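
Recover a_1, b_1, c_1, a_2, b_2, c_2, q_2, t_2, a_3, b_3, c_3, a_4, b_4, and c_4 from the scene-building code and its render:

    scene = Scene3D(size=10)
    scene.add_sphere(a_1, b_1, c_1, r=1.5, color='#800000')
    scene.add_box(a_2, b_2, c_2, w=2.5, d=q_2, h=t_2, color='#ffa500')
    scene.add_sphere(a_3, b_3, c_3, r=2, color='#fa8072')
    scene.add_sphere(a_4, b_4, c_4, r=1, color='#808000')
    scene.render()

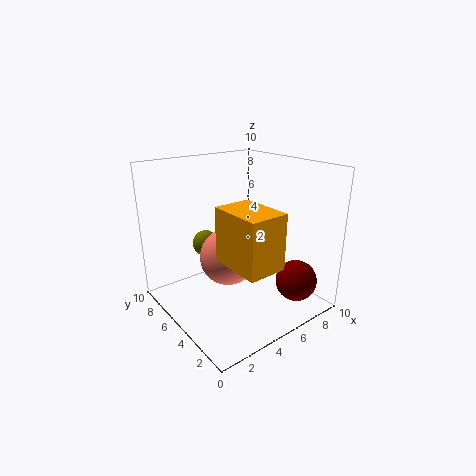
a_1 = 8.5; b_1 = 2.5; c_1 = 1.5; a_2 = 2.5; b_2 = 0.5; c_2 = 4.5; q_2 = 3.5; t_2 = 3.5; a_3 = 4.5; b_3 = 5.5; c_3 = 3.5; a_4 = 4.5; b_4 = 8.5; c_4 = 3.5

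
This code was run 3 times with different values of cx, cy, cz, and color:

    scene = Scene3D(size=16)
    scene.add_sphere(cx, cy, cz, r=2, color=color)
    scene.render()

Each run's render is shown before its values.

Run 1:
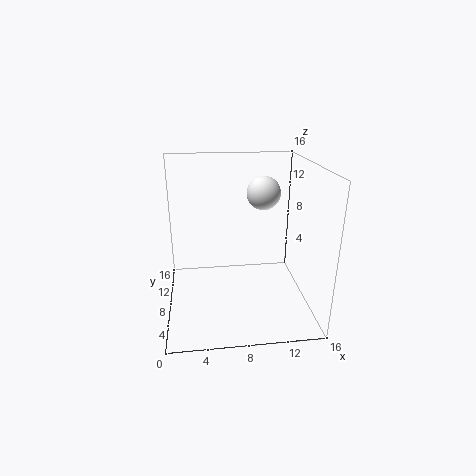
cx = 11.5, cy = 11.5, cz = 12, color = 'white'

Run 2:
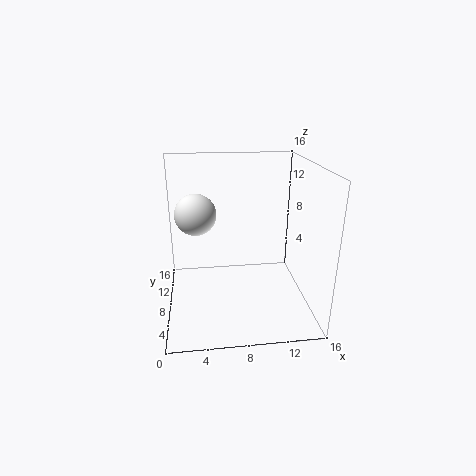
cx = 3.5, cy = 5, cz = 12, color = 'white'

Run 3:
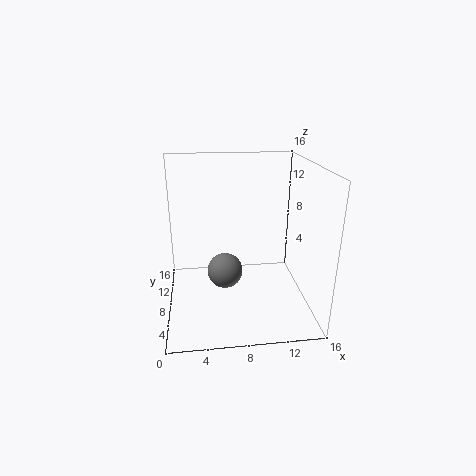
cx = 6.5, cy = 8, cz = 4, color = 'gray'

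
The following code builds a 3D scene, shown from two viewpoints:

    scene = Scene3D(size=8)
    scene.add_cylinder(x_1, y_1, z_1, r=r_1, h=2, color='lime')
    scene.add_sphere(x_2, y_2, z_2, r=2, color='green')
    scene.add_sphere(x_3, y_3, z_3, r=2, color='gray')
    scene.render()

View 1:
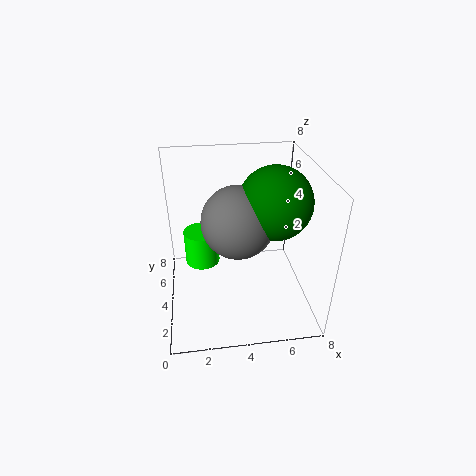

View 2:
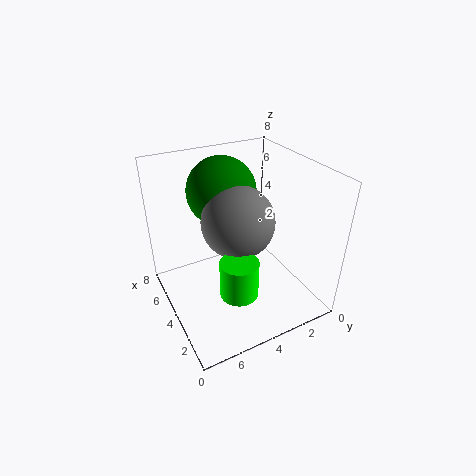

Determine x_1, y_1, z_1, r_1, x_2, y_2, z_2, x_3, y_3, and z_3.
x_1 = 2
y_1 = 5
z_1 = 2
r_1 = 1
x_2 = 6
y_2 = 4
z_2 = 6
x_3 = 4
y_3 = 4
z_3 = 5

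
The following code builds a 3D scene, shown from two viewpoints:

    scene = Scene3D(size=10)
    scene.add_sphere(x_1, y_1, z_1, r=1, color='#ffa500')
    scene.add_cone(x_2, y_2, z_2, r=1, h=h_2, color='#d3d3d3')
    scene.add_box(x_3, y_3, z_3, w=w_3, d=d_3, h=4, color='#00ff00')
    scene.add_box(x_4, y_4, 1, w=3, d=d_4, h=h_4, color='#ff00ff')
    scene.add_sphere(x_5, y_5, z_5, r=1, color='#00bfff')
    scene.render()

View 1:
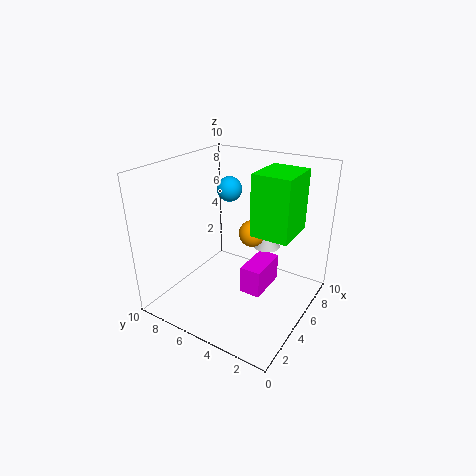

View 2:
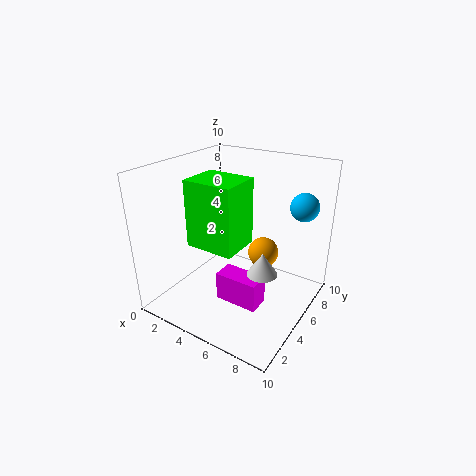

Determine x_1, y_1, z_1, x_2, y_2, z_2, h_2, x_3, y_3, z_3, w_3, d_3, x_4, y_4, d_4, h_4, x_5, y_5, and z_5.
x_1 = 7
y_1 = 5
z_1 = 4.5
x_2 = 7.5
y_2 = 4
z_2 = 3.5
h_2 = 1.5
x_3 = 4
y_3 = 1
z_3 = 6
w_3 = 3
d_3 = 2.5
x_4 = 4.5
y_4 = 3
d_4 = 1.5
h_4 = 2
x_5 = 8.5
y_5 = 8
z_5 = 7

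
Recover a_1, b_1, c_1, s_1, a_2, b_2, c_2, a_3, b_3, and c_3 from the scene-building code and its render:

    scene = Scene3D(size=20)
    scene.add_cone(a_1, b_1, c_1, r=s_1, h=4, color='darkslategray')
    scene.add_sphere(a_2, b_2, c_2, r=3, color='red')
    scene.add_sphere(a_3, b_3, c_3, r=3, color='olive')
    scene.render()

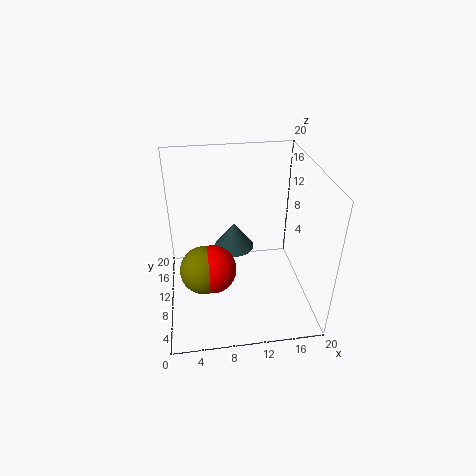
a_1 = 10; b_1 = 14; c_1 = 6; s_1 = 3; a_2 = 6; b_2 = 5; c_2 = 9; a_3 = 5; b_3 = 5; c_3 = 9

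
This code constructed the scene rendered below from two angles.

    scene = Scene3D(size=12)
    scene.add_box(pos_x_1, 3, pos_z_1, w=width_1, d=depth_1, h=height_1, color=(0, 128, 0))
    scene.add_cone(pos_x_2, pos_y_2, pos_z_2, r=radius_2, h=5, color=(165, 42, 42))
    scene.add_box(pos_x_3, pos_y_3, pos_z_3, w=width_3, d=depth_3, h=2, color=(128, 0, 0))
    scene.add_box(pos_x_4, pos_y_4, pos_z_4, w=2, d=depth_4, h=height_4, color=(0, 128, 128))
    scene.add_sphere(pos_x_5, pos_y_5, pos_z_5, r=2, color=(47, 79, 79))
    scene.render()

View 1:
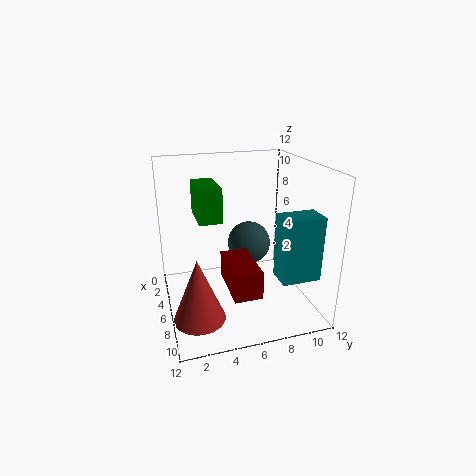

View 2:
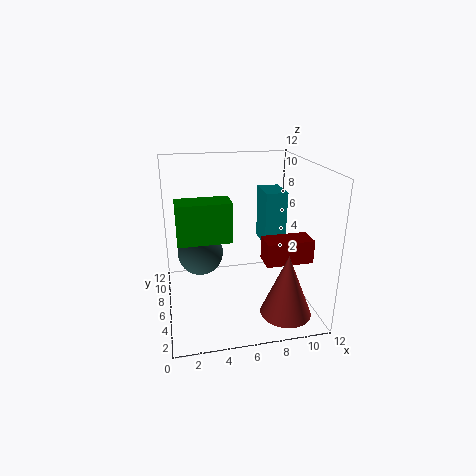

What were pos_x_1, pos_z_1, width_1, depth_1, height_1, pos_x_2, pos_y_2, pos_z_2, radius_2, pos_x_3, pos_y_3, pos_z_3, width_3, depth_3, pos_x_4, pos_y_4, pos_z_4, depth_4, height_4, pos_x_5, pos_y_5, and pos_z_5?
pos_x_1 = 1; pos_z_1 = 7; width_1 = 4; depth_1 = 2; height_1 = 3; pos_x_2 = 9; pos_y_2 = 2; pos_z_2 = 1; radius_2 = 2; pos_x_3 = 8; pos_y_3 = 4; pos_z_3 = 4; width_3 = 4; depth_3 = 2; pos_x_4 = 9; pos_y_4 = 8; pos_z_4 = 4; depth_4 = 3; height_4 = 5; pos_x_5 = 3; pos_y_5 = 8; pos_z_5 = 4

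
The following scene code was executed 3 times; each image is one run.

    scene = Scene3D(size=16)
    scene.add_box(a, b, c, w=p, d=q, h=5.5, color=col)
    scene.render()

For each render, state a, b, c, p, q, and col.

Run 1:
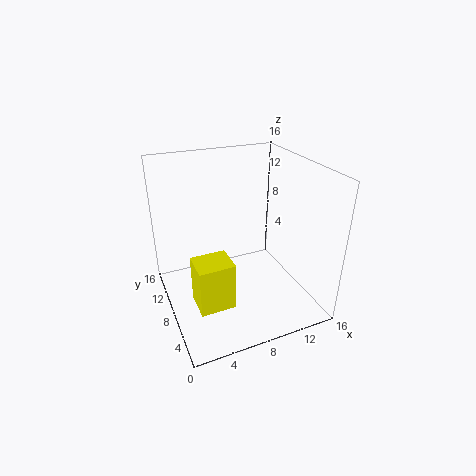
a = 2.5; b = 5; c = 1; p = 4; q = 3.5; col = 'yellow'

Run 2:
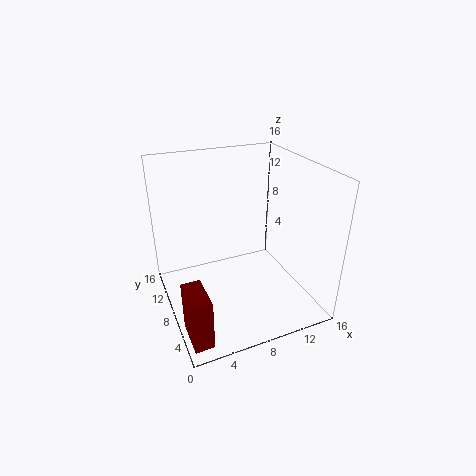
a = 0.5; b = 1; c = 0.5; p = 2; q = 4; col = 'maroon'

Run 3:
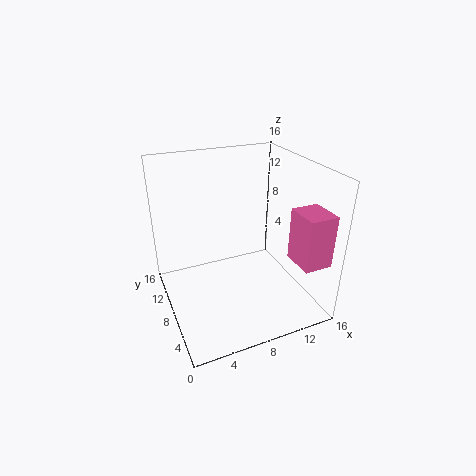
a = 12; b = 0.5; c = 7; p = 3; q = 3.5; col = 'hotpink'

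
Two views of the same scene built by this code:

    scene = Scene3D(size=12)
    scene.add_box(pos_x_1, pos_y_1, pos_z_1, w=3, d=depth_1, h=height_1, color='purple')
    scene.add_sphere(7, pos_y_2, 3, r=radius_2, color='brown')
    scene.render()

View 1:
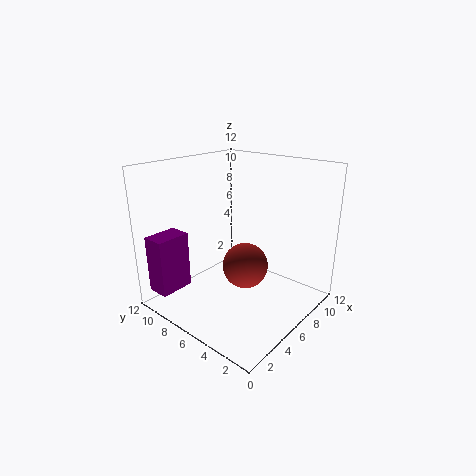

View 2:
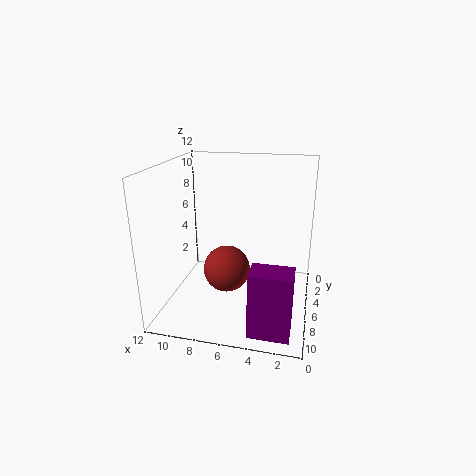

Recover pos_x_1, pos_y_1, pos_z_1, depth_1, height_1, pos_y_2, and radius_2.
pos_x_1 = 1
pos_y_1 = 10
pos_z_1 = 1
depth_1 = 2
height_1 = 5
pos_y_2 = 6
radius_2 = 2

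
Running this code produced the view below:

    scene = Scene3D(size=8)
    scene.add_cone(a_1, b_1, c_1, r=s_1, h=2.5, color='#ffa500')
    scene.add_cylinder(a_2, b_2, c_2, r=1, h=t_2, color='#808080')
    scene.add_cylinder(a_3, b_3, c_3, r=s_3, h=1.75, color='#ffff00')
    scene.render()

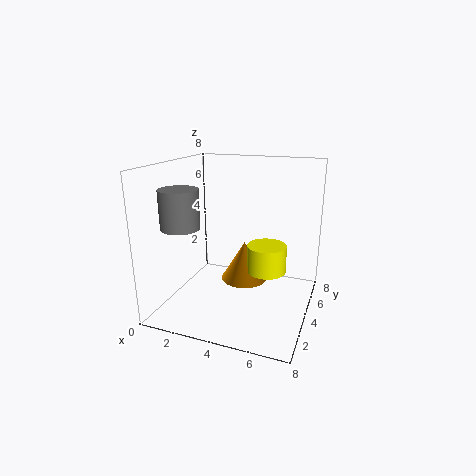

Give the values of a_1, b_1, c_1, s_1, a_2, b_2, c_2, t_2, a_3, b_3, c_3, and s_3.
a_1 = 3.5; b_1 = 6.5; c_1 = 0.25; s_1 = 1.5; a_2 = 1.75; b_2 = 1.75; c_2 = 5; t_2 = 2; a_3 = 5; b_3 = 6.5; c_3 = 1; s_3 = 1.25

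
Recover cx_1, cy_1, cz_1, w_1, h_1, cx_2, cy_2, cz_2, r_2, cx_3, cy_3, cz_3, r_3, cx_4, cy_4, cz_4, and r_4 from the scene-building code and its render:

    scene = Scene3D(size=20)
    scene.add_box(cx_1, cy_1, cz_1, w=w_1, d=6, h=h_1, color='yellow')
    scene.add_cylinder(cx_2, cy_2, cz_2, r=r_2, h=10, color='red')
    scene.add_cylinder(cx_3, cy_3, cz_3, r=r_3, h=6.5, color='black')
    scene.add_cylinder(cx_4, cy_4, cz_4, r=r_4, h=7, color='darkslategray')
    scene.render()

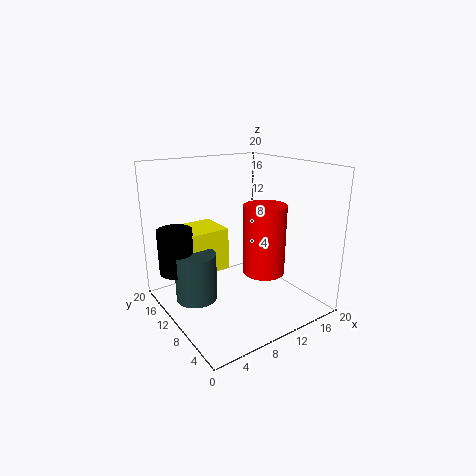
cx_1 = 4.5; cy_1 = 14; cz_1 = 3.5; w_1 = 6.5; h_1 = 6.5; cx_2 = 13.5; cy_2 = 8.5; cz_2 = 4.5; r_2 = 3; cx_3 = 3; cy_3 = 15.5; cz_3 = 4.5; r_3 = 2.5; cx_4 = 5; cy_4 = 13.5; cz_4 = 0.5; r_4 = 3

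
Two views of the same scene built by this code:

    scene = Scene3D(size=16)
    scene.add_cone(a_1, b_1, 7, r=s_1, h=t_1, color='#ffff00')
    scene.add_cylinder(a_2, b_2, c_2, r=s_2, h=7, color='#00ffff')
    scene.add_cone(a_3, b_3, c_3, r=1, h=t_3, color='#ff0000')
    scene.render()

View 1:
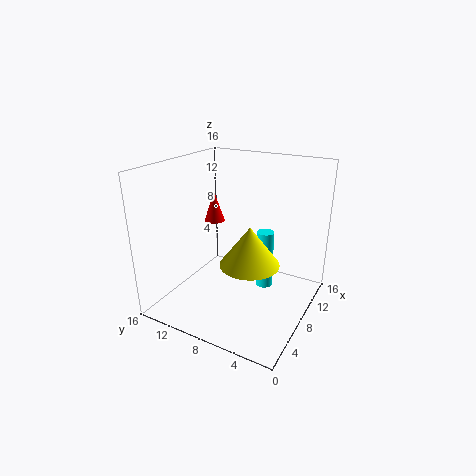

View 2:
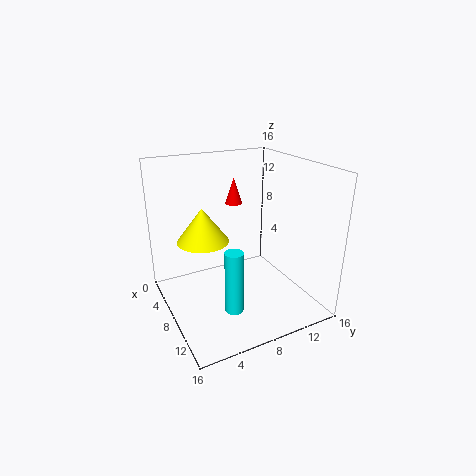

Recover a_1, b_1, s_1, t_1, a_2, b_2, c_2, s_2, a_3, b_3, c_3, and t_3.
a_1 = 5
b_1 = 5
s_1 = 3
t_1 = 4
a_2 = 11
b_2 = 6
c_2 = 1
s_2 = 1
a_3 = 5
b_3 = 9
c_3 = 11
t_3 = 3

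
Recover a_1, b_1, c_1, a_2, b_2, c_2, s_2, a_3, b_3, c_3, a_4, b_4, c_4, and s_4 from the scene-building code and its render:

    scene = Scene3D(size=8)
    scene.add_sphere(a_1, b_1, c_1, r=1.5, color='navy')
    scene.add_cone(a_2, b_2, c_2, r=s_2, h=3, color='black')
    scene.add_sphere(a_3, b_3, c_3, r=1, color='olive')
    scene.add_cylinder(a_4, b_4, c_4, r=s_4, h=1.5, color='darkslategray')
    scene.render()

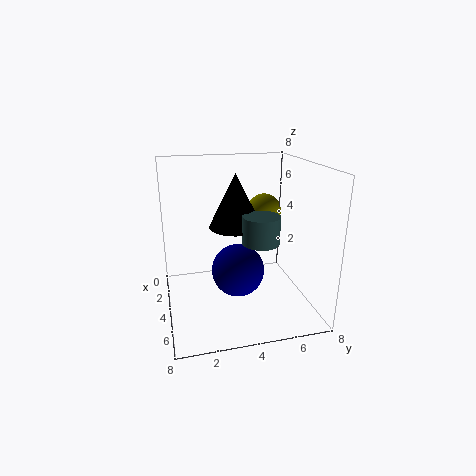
a_1 = 4, b_1 = 4, c_1 = 2, a_2 = 3.5, b_2 = 4, c_2 = 4.5, s_2 = 1.5, a_3 = 2.5, b_3 = 6, c_3 = 5, a_4 = 5, b_4 = 5, c_4 = 4, s_4 = 1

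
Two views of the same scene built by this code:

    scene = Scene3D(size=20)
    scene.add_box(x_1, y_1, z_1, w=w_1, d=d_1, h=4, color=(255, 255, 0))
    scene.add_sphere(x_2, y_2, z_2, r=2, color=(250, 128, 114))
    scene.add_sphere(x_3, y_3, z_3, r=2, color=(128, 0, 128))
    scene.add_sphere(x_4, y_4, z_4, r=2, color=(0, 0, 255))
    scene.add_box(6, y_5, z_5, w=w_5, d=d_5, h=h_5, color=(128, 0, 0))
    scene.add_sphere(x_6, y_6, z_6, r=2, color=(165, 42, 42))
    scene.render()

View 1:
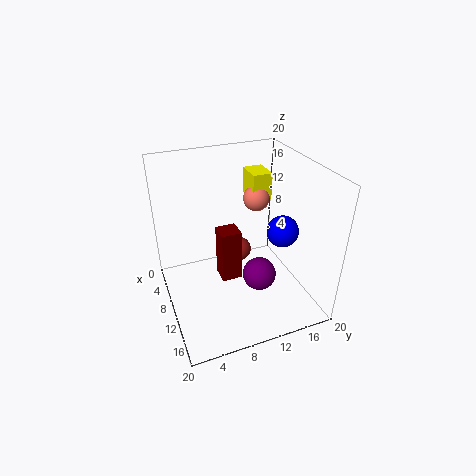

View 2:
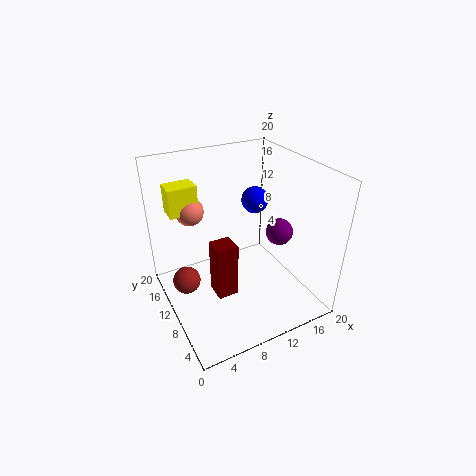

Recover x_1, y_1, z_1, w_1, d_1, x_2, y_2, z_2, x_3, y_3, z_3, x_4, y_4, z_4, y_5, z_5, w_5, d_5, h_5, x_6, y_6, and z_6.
x_1 = 2; y_1 = 14; z_1 = 13; w_1 = 4; d_1 = 3; x_2 = 5; y_2 = 15; z_2 = 13; x_3 = 17; y_3 = 10; z_3 = 9; x_4 = 15; y_4 = 14; z_4 = 13; y_5 = 8; z_5 = 2; w_5 = 3; d_5 = 3; h_5 = 8; x_6 = 3; y_6 = 13; z_6 = 3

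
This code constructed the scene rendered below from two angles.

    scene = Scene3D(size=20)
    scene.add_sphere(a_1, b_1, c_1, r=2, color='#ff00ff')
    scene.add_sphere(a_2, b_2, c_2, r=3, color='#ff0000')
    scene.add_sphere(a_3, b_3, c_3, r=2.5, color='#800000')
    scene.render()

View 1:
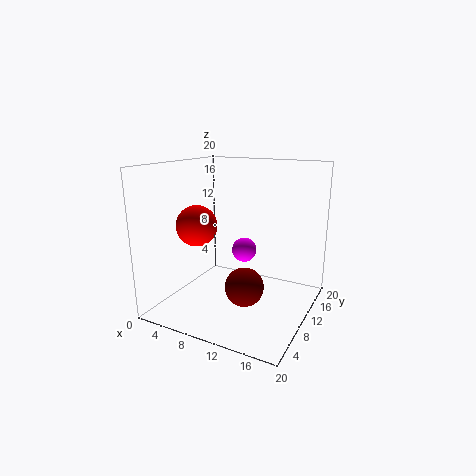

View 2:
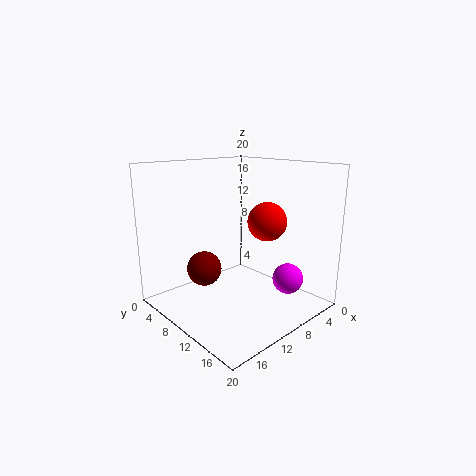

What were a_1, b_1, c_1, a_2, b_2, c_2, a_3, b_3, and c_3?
a_1 = 7.5, b_1 = 17, c_1 = 5.5, a_2 = 3.5, b_2 = 9.5, c_2 = 11, a_3 = 13, b_3 = 6, c_3 = 5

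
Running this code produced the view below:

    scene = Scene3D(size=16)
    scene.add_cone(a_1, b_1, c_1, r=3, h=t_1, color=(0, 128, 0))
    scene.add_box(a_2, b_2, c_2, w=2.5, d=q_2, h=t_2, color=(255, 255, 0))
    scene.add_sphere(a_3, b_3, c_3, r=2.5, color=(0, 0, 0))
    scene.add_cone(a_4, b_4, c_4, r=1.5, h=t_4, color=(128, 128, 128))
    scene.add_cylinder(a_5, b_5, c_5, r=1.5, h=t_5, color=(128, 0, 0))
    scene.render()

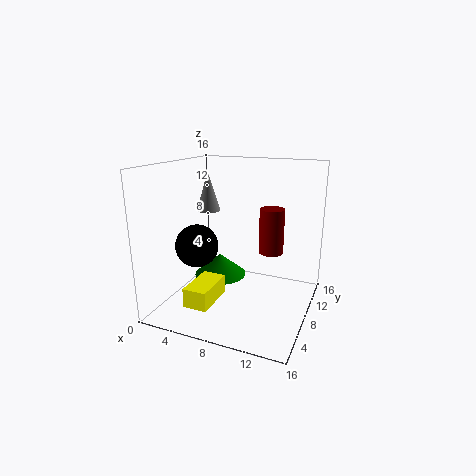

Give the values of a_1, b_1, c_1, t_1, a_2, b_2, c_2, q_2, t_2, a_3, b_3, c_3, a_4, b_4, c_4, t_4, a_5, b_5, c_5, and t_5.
a_1 = 5.5
b_1 = 8.5
c_1 = 3
t_1 = 2.5
a_2 = 5
b_2 = 1
c_2 = 2.5
q_2 = 4.5
t_2 = 2
a_3 = 3
b_3 = 7.5
c_3 = 6.5
a_4 = 2
b_4 = 12.5
c_4 = 9.5
t_4 = 5
a_5 = 10.5
b_5 = 12.5
c_5 = 5
t_5 = 5.5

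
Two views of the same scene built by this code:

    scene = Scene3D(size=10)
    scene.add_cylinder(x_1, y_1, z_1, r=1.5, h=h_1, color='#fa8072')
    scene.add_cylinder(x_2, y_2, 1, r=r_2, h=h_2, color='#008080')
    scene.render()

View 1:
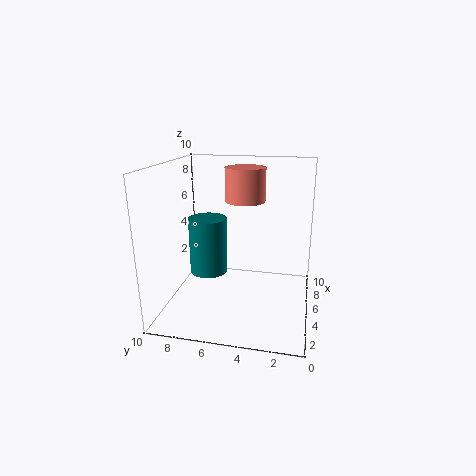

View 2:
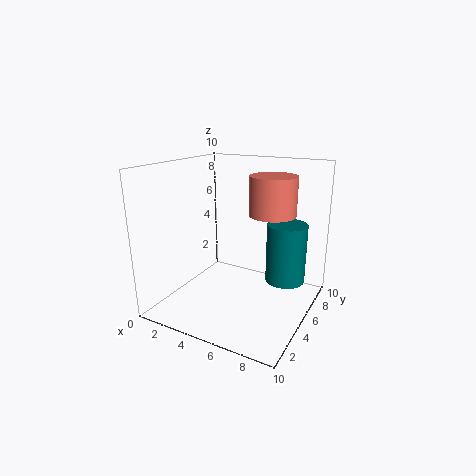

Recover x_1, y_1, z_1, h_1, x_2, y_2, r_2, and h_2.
x_1 = 7.5; y_1 = 5; z_1 = 7; h_1 = 2.5; x_2 = 7.5; y_2 = 8; r_2 = 1.5; h_2 = 4.5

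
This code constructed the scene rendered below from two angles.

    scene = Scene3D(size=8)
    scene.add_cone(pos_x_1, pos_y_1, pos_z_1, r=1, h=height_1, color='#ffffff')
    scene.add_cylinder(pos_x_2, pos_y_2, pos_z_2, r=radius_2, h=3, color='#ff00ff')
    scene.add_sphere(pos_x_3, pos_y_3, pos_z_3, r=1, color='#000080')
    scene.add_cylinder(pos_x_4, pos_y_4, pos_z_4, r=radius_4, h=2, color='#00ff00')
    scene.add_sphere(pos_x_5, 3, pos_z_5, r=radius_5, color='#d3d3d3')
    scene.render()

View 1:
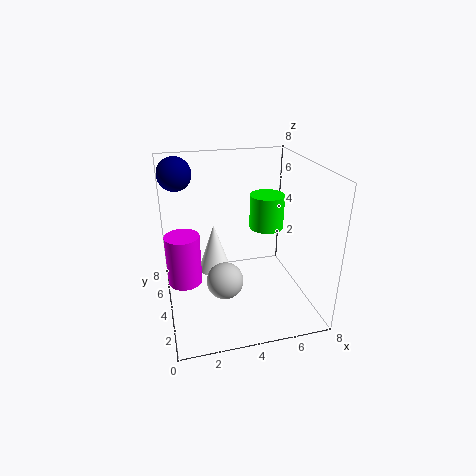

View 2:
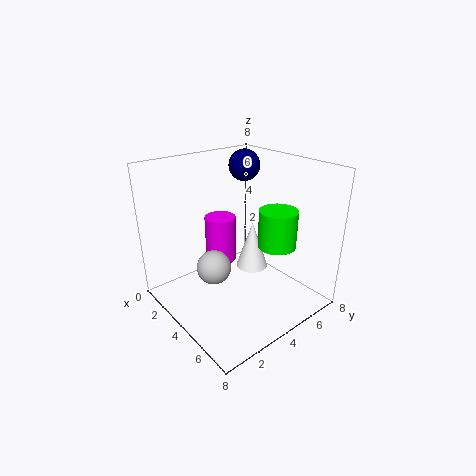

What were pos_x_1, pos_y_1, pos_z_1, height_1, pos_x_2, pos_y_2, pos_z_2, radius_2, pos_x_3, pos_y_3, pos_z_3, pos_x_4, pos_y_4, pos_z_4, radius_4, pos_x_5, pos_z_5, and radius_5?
pos_x_1 = 3, pos_y_1 = 6, pos_z_1 = 1, height_1 = 3, pos_x_2 = 1, pos_y_2 = 5, pos_z_2 = 1, radius_2 = 1, pos_x_3 = 1, pos_y_3 = 7, pos_z_3 = 7, pos_x_4 = 6, pos_y_4 = 5, pos_z_4 = 4, radius_4 = 1, pos_x_5 = 3, pos_z_5 = 2, radius_5 = 1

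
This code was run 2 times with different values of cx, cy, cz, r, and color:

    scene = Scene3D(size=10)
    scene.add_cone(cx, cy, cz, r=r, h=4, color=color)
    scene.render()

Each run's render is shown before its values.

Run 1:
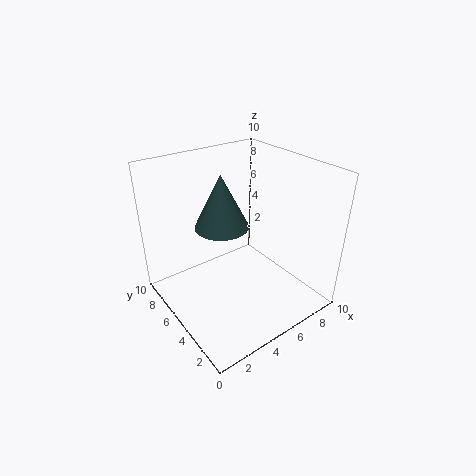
cx = 5; cy = 7; cz = 5; r = 2; color = 'darkslategray'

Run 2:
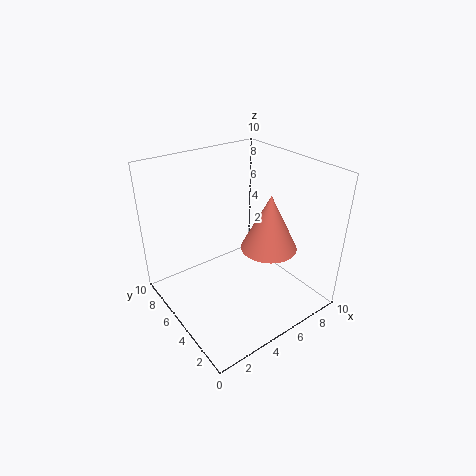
cx = 7; cy = 4; cz = 4; r = 2; color = 'salmon'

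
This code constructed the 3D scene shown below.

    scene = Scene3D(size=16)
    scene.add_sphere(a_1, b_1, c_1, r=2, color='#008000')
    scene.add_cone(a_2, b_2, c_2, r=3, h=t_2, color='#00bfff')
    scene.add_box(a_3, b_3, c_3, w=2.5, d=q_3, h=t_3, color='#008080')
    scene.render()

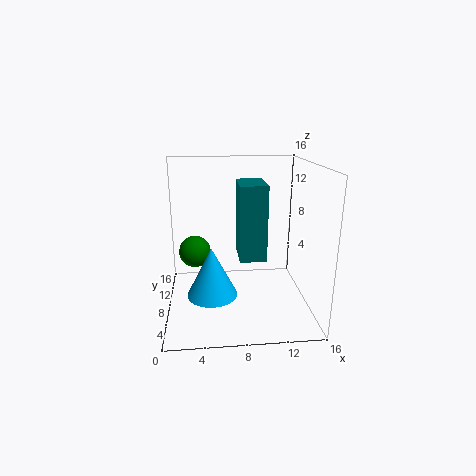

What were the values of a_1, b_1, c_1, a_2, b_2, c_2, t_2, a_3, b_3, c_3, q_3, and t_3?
a_1 = 3, b_1 = 13, c_1 = 4.5, a_2 = 5, b_2 = 9, c_2 = 0.5, t_2 = 6, a_3 = 7.5, b_3 = 1.5, c_3 = 8, q_3 = 4, t_3 = 7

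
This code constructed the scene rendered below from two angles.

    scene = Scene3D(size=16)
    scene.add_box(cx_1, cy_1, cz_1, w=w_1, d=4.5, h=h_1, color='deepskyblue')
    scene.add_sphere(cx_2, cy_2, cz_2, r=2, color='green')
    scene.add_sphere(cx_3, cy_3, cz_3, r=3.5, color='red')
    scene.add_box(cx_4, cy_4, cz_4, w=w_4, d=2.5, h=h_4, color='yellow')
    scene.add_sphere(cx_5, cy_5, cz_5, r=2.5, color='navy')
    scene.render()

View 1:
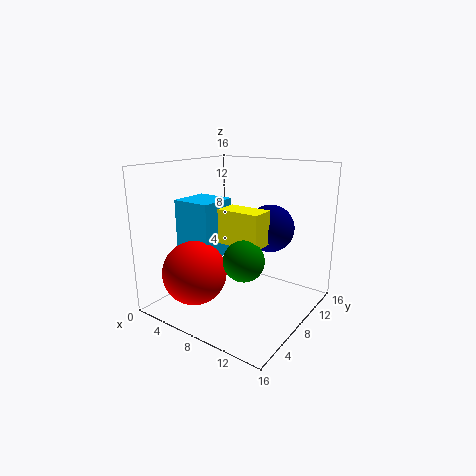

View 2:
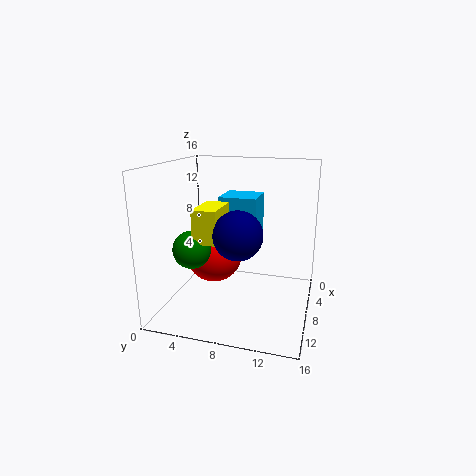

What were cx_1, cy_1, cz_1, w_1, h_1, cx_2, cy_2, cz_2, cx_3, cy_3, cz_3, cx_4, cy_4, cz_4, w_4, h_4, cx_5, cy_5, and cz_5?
cx_1 = 1.5, cy_1 = 5, cz_1 = 5.5, w_1 = 4.5, h_1 = 6.5, cx_2 = 11.5, cy_2 = 4, cz_2 = 7.5, cx_3 = 5, cy_3 = 4, cz_3 = 4.5, cx_4 = 8, cy_4 = 4.5, cz_4 = 8.5, w_4 = 4.5, h_4 = 3.5, cx_5 = 11.5, cy_5 = 9, cz_5 = 9.5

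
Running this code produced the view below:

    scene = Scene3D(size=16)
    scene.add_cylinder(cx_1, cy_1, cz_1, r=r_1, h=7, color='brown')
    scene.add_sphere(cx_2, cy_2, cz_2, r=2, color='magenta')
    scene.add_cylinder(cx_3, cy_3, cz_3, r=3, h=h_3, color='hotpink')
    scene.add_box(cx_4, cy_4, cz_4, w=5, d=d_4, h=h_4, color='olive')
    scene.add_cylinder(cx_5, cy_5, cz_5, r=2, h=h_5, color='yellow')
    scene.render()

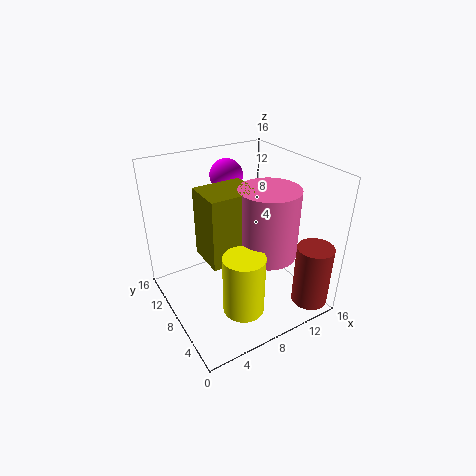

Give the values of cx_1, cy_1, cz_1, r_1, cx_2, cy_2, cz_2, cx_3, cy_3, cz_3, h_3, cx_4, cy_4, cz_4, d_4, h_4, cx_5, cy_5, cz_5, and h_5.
cx_1 = 14, cy_1 = 2, cz_1 = 1, r_1 = 2, cx_2 = 10, cy_2 = 14, cz_2 = 13, cx_3 = 9, cy_3 = 4, cz_3 = 8, h_3 = 7, cx_4 = 3, cy_4 = 4, cz_4 = 8, d_4 = 4, h_4 = 7, cx_5 = 5, cy_5 = 2, cz_5 = 4, h_5 = 6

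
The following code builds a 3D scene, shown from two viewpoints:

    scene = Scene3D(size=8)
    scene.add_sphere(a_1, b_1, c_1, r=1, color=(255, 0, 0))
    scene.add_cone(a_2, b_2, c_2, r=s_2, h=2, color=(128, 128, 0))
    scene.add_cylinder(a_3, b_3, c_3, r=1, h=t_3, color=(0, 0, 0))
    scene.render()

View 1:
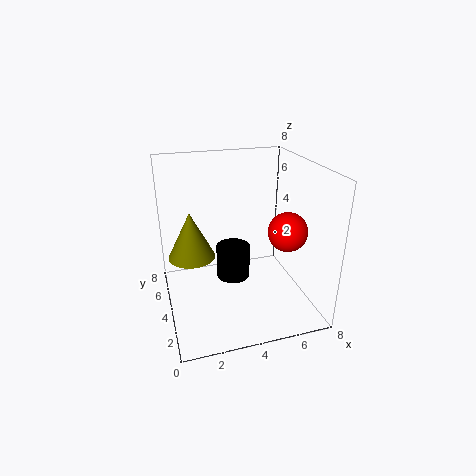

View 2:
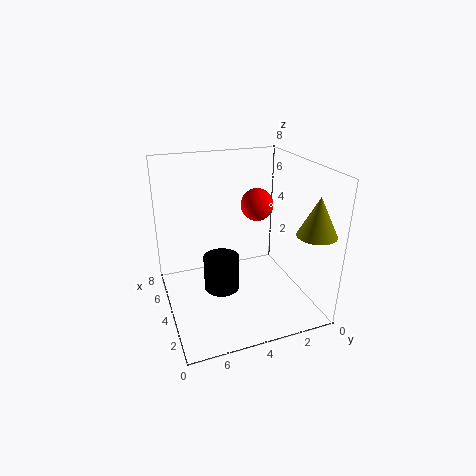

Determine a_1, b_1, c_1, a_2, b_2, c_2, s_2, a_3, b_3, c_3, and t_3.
a_1 = 6; b_1 = 2; c_1 = 5; a_2 = 1; b_2 = 1; c_2 = 5; s_2 = 1; a_3 = 4; b_3 = 5; c_3 = 1; t_3 = 2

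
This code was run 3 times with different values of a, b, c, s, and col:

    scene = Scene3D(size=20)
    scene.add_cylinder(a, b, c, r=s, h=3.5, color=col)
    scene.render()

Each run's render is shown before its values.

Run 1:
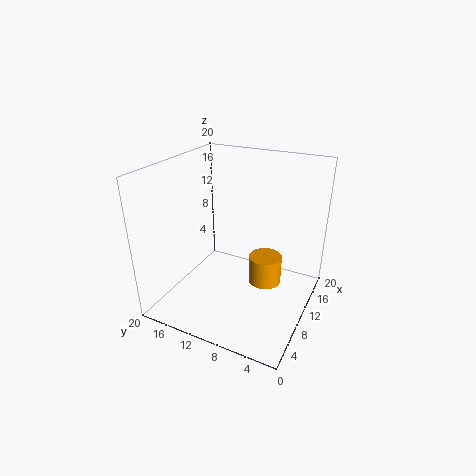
a = 6.5, b = 4.5, c = 7, s = 2, col = 'orange'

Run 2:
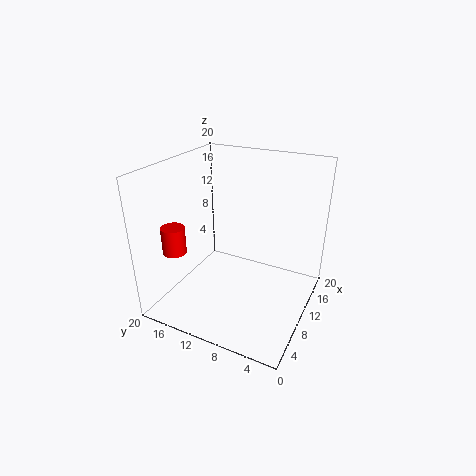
a = 3, b = 15.5, c = 10, s = 1.5, col = 'red'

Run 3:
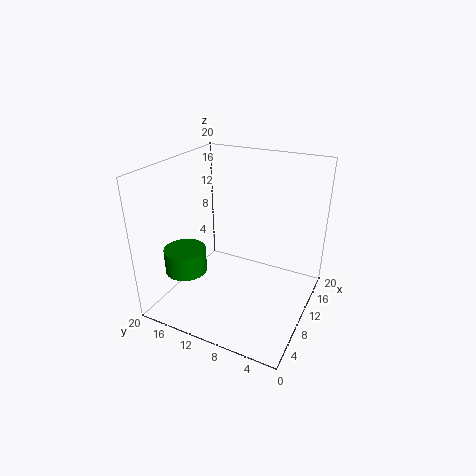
a = 7, b = 17, c = 4.5, s = 3, col = 'green'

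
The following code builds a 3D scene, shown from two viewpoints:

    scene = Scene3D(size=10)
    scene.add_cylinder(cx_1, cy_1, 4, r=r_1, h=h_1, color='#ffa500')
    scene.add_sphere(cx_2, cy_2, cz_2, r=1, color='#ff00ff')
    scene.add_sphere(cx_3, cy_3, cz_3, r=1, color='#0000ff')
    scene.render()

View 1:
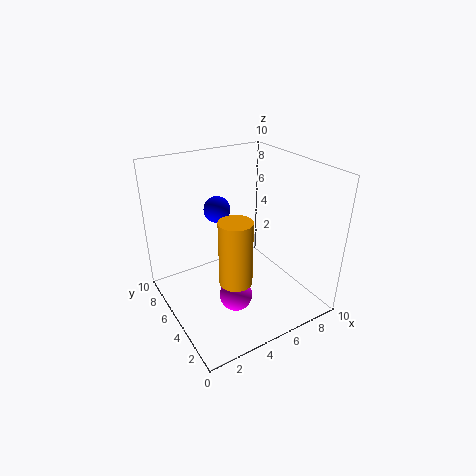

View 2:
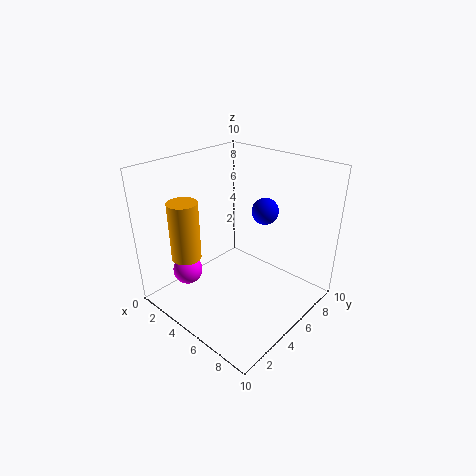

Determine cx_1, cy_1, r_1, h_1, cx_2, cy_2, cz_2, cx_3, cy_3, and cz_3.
cx_1 = 3; cy_1 = 2; r_1 = 1; h_1 = 4; cx_2 = 3; cy_2 = 2; cz_2 = 3; cx_3 = 5; cy_3 = 8; cz_3 = 6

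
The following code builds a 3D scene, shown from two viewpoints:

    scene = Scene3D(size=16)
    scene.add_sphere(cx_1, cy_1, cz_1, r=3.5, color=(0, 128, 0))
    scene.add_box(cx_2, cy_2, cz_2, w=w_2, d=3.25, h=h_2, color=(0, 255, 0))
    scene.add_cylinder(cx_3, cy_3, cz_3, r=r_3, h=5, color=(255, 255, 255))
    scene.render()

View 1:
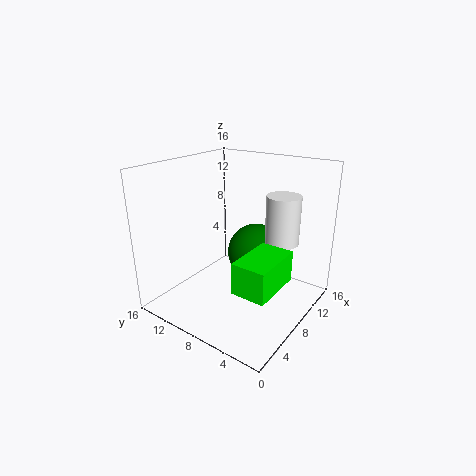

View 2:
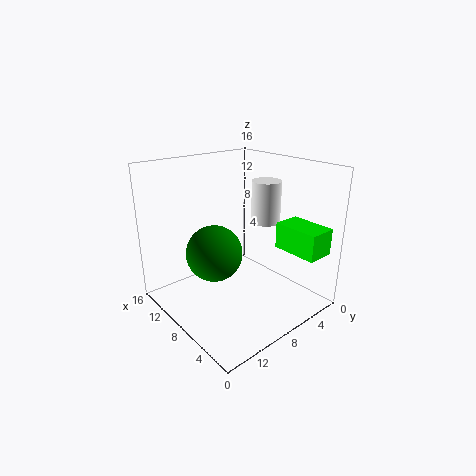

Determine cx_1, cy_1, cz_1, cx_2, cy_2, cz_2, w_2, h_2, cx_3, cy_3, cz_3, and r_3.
cx_1 = 12.25
cy_1 = 8.25
cz_1 = 4.5
cx_2 = 1
cy_2 = 0.5
cz_2 = 6.25
w_2 = 5.25
h_2 = 3
cx_3 = 8.75
cy_3 = 3
cz_3 = 8.5
r_3 = 1.75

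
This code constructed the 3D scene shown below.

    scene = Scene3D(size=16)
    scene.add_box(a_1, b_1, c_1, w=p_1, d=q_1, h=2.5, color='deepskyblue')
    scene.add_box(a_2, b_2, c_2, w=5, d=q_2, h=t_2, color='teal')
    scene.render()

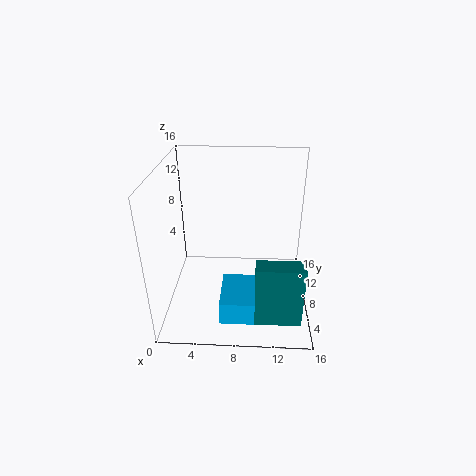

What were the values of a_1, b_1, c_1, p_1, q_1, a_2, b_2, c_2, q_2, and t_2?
a_1 = 6.5
b_1 = 1
c_1 = 2
p_1 = 3.5
q_1 = 5
a_2 = 10
b_2 = 2.5
c_2 = 0.5
q_2 = 2
t_2 = 7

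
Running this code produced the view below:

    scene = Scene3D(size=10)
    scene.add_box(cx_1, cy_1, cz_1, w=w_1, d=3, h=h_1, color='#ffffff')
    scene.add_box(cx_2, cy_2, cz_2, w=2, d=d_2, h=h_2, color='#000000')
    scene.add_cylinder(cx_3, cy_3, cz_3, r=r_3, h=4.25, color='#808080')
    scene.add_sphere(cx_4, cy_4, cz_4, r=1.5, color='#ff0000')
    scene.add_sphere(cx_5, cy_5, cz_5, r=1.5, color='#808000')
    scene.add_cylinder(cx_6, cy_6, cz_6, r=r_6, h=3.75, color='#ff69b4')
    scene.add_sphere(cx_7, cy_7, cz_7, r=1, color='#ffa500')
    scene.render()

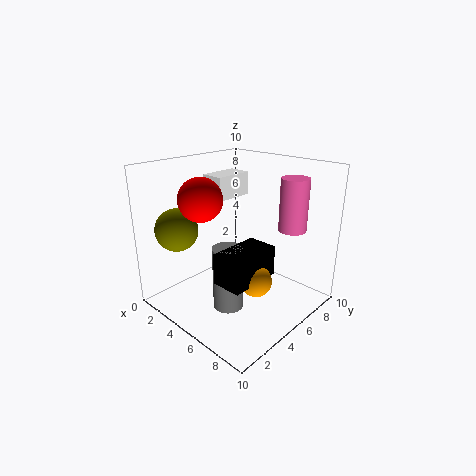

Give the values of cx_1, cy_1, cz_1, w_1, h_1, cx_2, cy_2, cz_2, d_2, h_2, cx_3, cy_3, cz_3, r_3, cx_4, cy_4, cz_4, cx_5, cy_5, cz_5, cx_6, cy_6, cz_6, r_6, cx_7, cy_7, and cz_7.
cx_1 = 1, cy_1 = 5.5, cz_1 = 7, w_1 = 1.75, h_1 = 1.75, cx_2 = 6, cy_2 = 1.75, cz_2 = 3.25, d_2 = 3.5, h_2 = 2, cx_3 = 6, cy_3 = 3, cz_3 = 1, r_3 = 1, cx_4 = 3.25, cy_4 = 3.25, cz_4 = 7.75, cx_5 = 1.75, cy_5 = 2.25, cz_5 = 5.5, cx_6 = 7.25, cy_6 = 8.25, cz_6 = 5.25, r_6 = 1, cx_7 = 7.75, cy_7 = 3.75, cz_7 = 3.25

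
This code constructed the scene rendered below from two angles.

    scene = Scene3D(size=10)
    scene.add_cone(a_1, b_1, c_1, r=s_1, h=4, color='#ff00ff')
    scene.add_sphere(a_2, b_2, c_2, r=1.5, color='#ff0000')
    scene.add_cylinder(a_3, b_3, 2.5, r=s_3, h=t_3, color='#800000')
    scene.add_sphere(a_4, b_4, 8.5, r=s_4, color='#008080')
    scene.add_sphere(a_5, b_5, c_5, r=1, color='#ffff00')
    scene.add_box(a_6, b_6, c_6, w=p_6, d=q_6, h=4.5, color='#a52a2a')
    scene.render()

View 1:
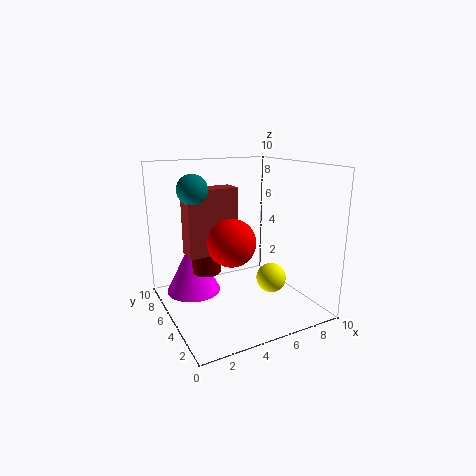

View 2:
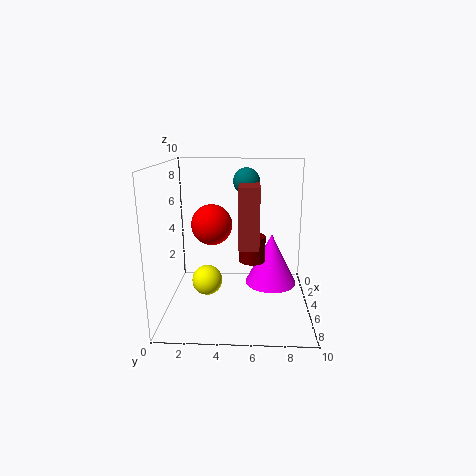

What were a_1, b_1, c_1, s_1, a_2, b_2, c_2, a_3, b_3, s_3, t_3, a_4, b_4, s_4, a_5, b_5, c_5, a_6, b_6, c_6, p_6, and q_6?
a_1 = 2.5; b_1 = 7.5; c_1 = 0.5; s_1 = 2; a_2 = 3.5; b_2 = 3; c_2 = 5.5; a_3 = 3; b_3 = 6; s_3 = 1; t_3 = 2; a_4 = 2; b_4 = 5.5; s_4 = 1; a_5 = 6.5; b_5 = 3; c_5 = 2.5; a_6 = 1.5; b_6 = 5; c_6 = 4; p_6 = 3.5; q_6 = 1.5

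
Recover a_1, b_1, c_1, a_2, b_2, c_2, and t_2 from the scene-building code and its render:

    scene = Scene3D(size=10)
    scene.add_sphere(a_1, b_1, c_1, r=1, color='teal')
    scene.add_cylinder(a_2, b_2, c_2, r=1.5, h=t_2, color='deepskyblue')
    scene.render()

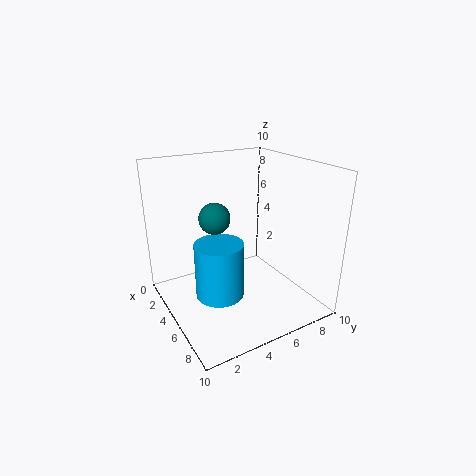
a_1 = 5.5
b_1 = 3
c_1 = 7
a_2 = 7
b_2 = 2.5
c_2 = 2.5
t_2 = 3.5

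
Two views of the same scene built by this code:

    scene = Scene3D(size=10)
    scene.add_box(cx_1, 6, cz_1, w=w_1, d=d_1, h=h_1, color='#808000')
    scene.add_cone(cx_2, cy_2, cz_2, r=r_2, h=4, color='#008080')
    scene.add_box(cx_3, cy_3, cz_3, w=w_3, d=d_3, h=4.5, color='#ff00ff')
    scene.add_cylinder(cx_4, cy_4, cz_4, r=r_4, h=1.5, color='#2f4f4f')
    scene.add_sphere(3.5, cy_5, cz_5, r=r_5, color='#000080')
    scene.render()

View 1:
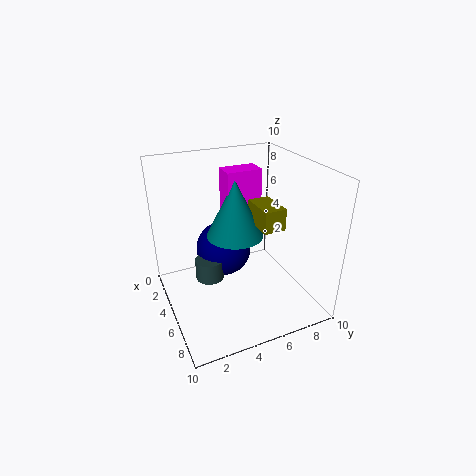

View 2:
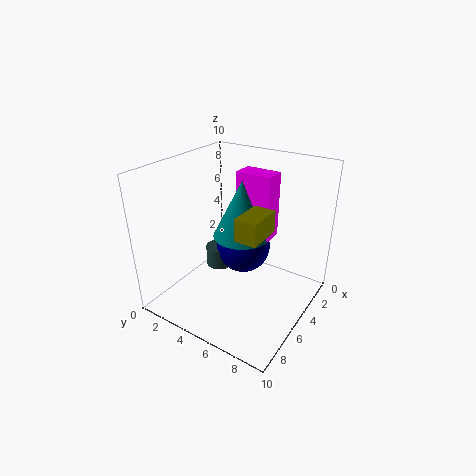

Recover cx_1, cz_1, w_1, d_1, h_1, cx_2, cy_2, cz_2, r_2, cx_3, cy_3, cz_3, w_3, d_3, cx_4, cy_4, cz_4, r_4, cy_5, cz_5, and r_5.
cx_1 = 4.5; cz_1 = 6; w_1 = 2.5; d_1 = 1.5; h_1 = 1.5; cx_2 = 4.5; cy_2 = 5; cz_2 = 5; r_2 = 2; cx_3 = 3; cy_3 = 4.5; cz_3 = 5; w_3 = 1.5; d_3 = 2.5; cx_4 = 4.5; cy_4 = 3; cz_4 = 2; r_4 = 1; cy_5 = 4.5; cz_5 = 3.5; r_5 = 2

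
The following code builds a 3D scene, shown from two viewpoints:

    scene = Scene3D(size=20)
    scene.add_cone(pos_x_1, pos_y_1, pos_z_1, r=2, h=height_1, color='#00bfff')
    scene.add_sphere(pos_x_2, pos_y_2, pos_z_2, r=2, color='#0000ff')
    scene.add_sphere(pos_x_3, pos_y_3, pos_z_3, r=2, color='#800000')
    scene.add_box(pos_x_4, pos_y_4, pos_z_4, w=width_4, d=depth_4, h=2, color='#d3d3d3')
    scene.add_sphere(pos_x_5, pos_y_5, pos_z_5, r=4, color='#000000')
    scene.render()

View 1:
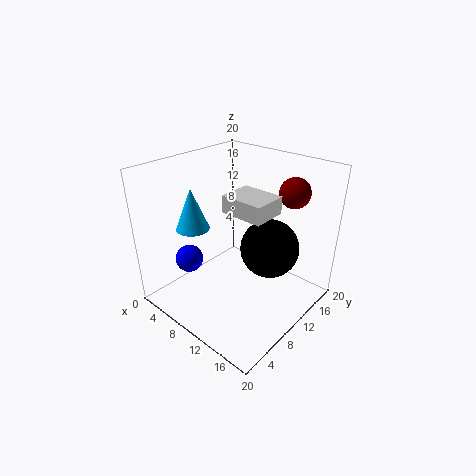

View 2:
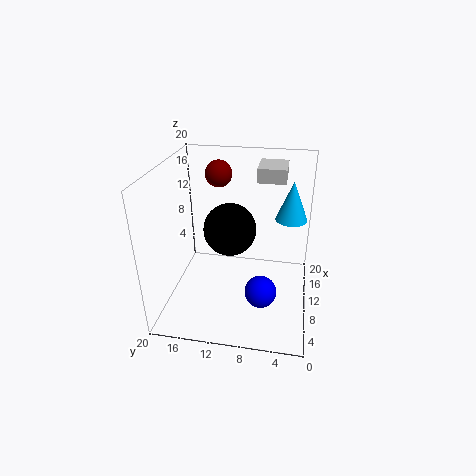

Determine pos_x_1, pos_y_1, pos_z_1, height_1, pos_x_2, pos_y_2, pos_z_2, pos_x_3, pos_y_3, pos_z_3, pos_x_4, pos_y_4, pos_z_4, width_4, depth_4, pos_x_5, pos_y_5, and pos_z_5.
pos_x_1 = 9
pos_y_1 = 3
pos_z_1 = 14
height_1 = 5
pos_x_2 = 4
pos_y_2 = 6
pos_z_2 = 6
pos_x_3 = 16
pos_y_3 = 14
pos_z_3 = 17
pos_x_4 = 13
pos_y_4 = 4
pos_z_4 = 17
width_4 = 5
depth_4 = 4
pos_x_5 = 14
pos_y_5 = 12
pos_z_5 = 9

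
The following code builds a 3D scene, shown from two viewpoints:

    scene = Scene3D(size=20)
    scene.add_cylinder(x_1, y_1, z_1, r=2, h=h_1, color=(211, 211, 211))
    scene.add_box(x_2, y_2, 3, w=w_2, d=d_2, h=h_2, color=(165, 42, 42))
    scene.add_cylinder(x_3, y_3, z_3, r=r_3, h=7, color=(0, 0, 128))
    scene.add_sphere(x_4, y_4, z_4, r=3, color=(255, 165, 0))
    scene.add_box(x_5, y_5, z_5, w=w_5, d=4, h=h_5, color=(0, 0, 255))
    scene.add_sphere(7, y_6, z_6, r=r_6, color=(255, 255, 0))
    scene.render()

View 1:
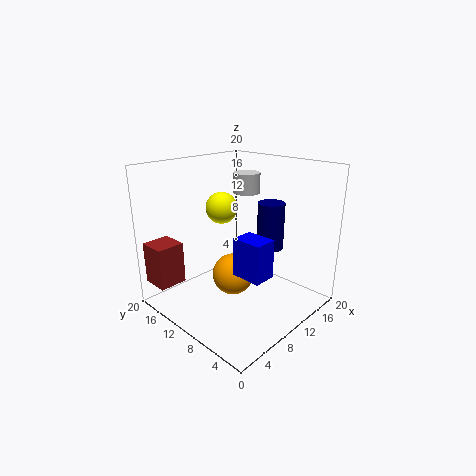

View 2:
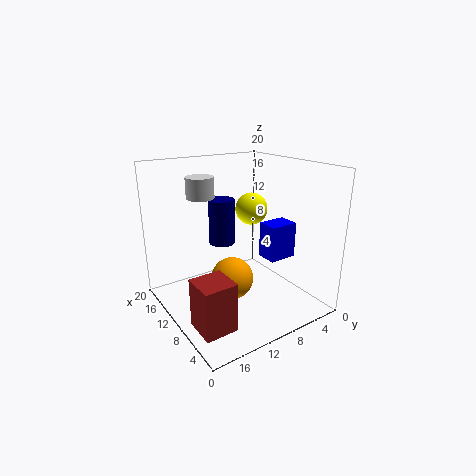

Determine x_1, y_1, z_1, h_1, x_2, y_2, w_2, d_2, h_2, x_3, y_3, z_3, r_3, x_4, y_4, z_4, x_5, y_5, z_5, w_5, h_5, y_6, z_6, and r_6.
x_1 = 15; y_1 = 13; z_1 = 15; h_1 = 3; x_2 = 1; y_2 = 16; w_2 = 4; d_2 = 4; h_2 = 6; x_3 = 16; y_3 = 9; z_3 = 7; r_3 = 2; x_4 = 10; y_4 = 11; z_4 = 4; x_5 = 6; y_5 = 3; z_5 = 7; w_5 = 3; h_5 = 5; y_6 = 10; z_6 = 15; r_6 = 2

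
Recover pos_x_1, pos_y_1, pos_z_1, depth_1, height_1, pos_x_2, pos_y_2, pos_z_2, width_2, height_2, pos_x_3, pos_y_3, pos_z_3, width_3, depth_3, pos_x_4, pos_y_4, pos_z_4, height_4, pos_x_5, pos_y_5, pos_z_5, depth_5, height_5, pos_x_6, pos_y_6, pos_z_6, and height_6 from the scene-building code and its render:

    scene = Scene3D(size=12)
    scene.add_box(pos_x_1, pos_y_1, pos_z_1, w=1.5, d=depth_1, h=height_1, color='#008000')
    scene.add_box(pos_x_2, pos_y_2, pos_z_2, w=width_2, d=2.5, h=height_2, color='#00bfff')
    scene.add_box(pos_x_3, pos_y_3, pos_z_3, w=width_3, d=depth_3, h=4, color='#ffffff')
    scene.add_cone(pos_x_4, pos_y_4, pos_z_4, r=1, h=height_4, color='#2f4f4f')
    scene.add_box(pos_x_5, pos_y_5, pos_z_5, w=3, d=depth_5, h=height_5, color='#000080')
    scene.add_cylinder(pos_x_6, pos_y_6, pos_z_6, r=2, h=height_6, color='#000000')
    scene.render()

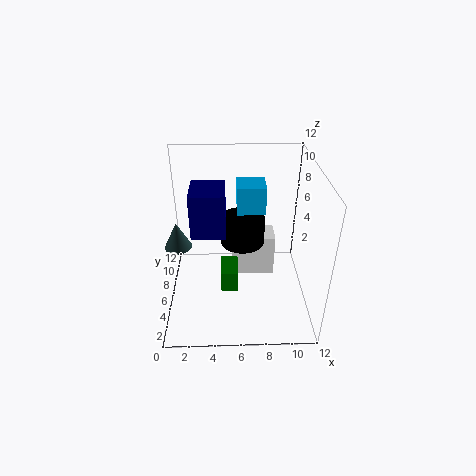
pos_x_1 = 4.5
pos_y_1 = 5
pos_z_1 = 1
depth_1 = 2.5
height_1 = 2
pos_x_2 = 6
pos_y_2 = 8
pos_z_2 = 7
width_2 = 2.5
height_2 = 2.5
pos_x_3 = 5.5
pos_y_3 = 8
pos_z_3 = 0.5
width_3 = 4
depth_3 = 2.5
pos_x_4 = 1.5
pos_y_4 = 3.5
pos_z_4 = 7
height_4 = 2
pos_x_5 = 2
pos_y_5 = 6.5
pos_z_5 = 5.5
depth_5 = 3.5
height_5 = 4
pos_x_6 = 6.5
pos_y_6 = 8.5
pos_z_6 = 4
height_6 = 2.5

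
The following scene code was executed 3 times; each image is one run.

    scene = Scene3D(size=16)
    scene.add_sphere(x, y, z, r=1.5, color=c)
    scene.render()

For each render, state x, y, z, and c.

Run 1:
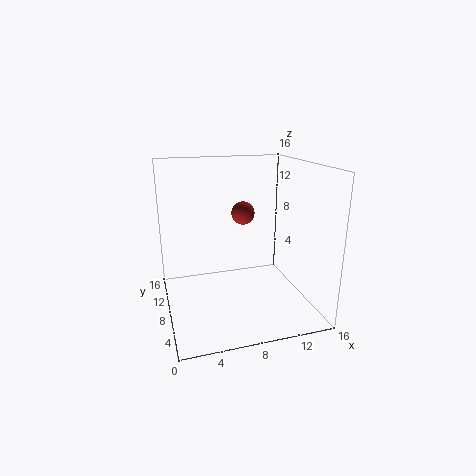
x = 10.5
y = 14
z = 9
c = 'brown'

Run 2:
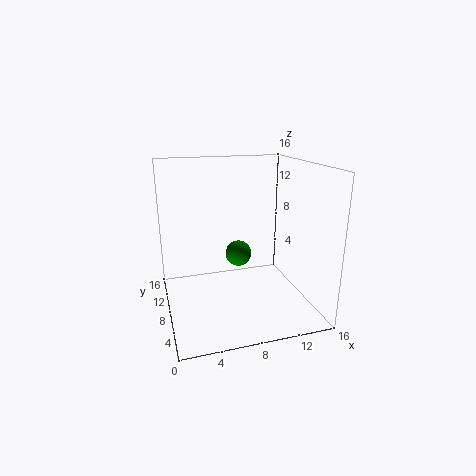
x = 8.5
y = 9.5
z = 5.5
c = 'green'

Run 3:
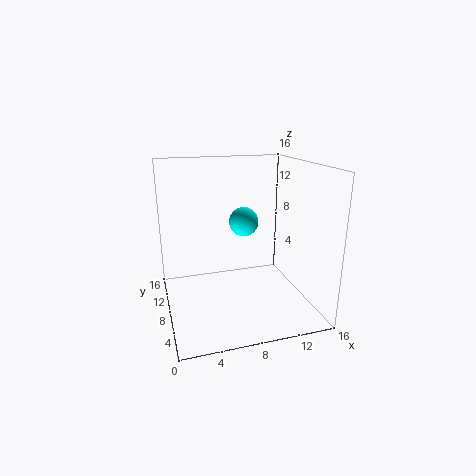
x = 8
y = 6
z = 10.5
c = 'cyan'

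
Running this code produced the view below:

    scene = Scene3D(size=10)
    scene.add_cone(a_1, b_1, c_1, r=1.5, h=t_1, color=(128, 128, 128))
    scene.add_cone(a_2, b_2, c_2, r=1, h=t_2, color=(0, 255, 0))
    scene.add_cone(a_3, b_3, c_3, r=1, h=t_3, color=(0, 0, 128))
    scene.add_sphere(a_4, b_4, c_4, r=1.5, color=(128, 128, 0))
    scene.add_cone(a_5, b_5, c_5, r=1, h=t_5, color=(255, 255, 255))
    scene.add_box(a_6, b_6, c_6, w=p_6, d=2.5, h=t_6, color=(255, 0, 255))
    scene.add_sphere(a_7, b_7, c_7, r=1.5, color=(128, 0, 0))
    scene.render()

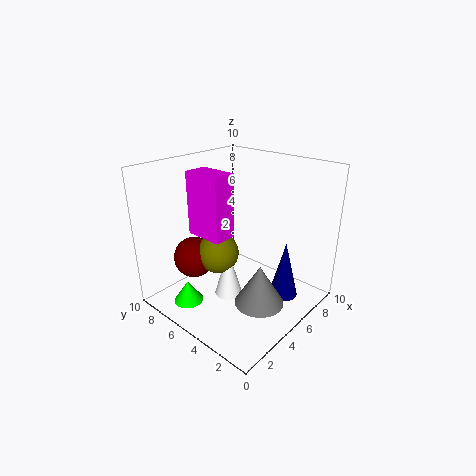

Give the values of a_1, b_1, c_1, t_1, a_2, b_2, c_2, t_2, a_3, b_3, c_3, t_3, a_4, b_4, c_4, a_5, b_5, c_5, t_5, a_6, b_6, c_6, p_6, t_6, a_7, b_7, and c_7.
a_1 = 3
b_1 = 1.5
c_1 = 2.5
t_1 = 2.5
a_2 = 1.5
b_2 = 6.5
c_2 = 1
t_2 = 1.5
a_3 = 6.5
b_3 = 2
c_3 = 1
t_3 = 4
a_4 = 4.5
b_4 = 6.5
c_4 = 3.5
a_5 = 4.5
b_5 = 5.5
c_5 = 0.5
t_5 = 3.5
a_6 = 2
b_6 = 4
c_6 = 6
p_6 = 1.5
t_6 = 4
a_7 = 3.5
b_7 = 8
c_7 = 3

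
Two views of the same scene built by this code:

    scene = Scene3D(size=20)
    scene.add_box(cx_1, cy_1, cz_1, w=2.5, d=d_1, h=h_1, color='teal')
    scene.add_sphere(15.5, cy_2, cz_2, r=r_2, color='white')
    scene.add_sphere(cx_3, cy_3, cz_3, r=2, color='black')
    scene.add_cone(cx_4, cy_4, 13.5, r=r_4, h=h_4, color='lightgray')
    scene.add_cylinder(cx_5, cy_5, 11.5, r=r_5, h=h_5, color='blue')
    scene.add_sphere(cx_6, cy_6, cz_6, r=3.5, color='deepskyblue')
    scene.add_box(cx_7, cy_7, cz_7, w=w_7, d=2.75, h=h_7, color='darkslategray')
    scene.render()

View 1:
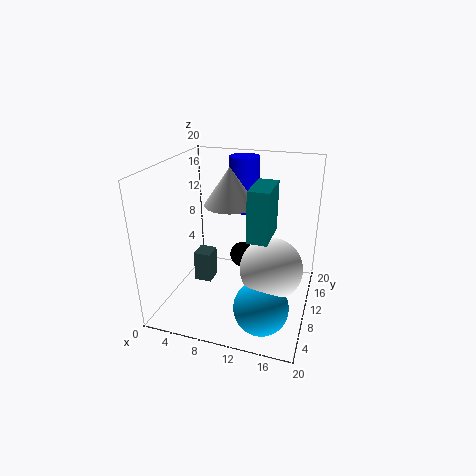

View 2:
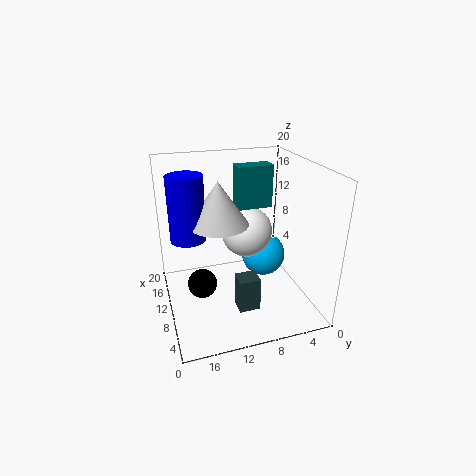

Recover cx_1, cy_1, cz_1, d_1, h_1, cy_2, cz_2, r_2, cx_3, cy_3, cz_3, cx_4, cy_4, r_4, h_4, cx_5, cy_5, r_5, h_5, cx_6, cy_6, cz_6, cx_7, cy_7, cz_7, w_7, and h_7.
cx_1 = 13, cy_1 = 3.75, cz_1 = 12.75, d_1 = 5.25, h_1 = 6.25, cy_2 = 6.75, cz_2 = 8, r_2 = 4, cx_3 = 9, cy_3 = 15.5, cz_3 = 4.25, cx_4 = 7.75, cy_4 = 13.25, r_4 = 3.75, h_4 = 5.5, cx_5 = 8.75, cy_5 = 17, r_5 = 2.25, h_5 = 8.25, cx_6 = 15, cy_6 = 4, cz_6 = 3.75, cx_7 = 3.5, cy_7 = 9, cz_7 = 2.5, w_7 = 2.5, h_7 = 4.5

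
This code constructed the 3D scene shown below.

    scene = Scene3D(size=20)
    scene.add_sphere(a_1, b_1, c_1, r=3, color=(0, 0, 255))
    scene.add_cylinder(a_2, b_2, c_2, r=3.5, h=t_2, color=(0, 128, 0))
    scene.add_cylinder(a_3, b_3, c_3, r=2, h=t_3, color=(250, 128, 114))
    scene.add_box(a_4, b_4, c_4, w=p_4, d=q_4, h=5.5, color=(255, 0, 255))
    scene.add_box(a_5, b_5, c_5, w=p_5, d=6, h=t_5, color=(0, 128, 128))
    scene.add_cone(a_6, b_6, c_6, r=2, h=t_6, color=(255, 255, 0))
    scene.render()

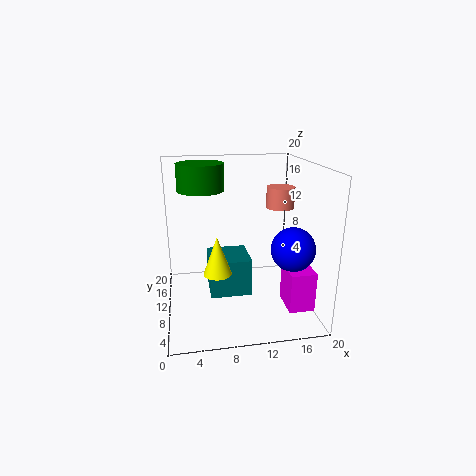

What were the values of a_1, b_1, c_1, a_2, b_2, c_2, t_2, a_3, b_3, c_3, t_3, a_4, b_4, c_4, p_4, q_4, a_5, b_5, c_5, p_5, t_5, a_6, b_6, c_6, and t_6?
a_1 = 17, b_1 = 7, c_1 = 9, a_2 = 5.5, b_2 = 16, c_2 = 15.5, t_2 = 4, a_3 = 16.5, b_3 = 12, c_3 = 13.5, t_3 = 3, a_4 = 16, b_4 = 4, c_4 = 1, p_4 = 3.5, q_4 = 4.5, a_5 = 6, b_5 = 9.5, c_5 = 1, p_5 = 6, t_5 = 5.5, a_6 = 7, b_6 = 9.5, c_6 = 5, t_6 = 5.5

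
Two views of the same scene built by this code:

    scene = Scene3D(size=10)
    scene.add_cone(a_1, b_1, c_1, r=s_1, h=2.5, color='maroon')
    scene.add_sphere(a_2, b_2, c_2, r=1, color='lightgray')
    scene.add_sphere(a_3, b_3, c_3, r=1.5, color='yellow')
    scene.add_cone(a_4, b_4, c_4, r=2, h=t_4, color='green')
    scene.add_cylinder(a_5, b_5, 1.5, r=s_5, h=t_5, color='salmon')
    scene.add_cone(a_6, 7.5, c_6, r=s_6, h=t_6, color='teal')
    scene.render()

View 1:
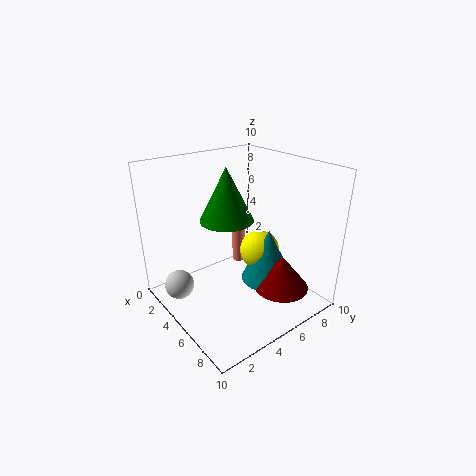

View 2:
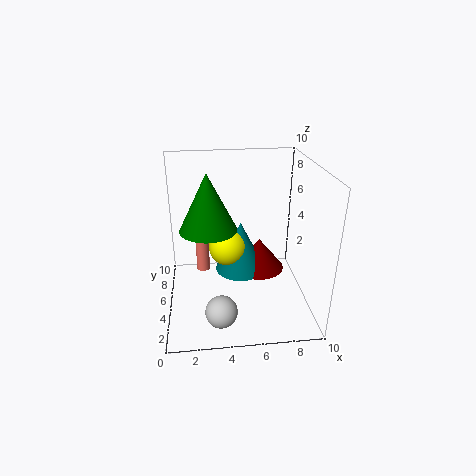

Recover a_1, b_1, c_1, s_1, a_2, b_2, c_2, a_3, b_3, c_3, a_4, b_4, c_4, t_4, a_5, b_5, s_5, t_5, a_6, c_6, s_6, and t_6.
a_1 = 7; b_1 = 7.5; c_1 = 1; s_1 = 2; a_2 = 3.5; b_2 = 1; c_2 = 2; a_3 = 4.5; b_3 = 7.5; c_3 = 3; a_4 = 3; b_4 = 5.5; c_4 = 5.5; t_4 = 4; a_5 = 2.5; b_5 = 7; s_5 = 0.5; t_5 = 3; a_6 = 5.5; c_6 = 1; s_6 = 2; t_6 = 4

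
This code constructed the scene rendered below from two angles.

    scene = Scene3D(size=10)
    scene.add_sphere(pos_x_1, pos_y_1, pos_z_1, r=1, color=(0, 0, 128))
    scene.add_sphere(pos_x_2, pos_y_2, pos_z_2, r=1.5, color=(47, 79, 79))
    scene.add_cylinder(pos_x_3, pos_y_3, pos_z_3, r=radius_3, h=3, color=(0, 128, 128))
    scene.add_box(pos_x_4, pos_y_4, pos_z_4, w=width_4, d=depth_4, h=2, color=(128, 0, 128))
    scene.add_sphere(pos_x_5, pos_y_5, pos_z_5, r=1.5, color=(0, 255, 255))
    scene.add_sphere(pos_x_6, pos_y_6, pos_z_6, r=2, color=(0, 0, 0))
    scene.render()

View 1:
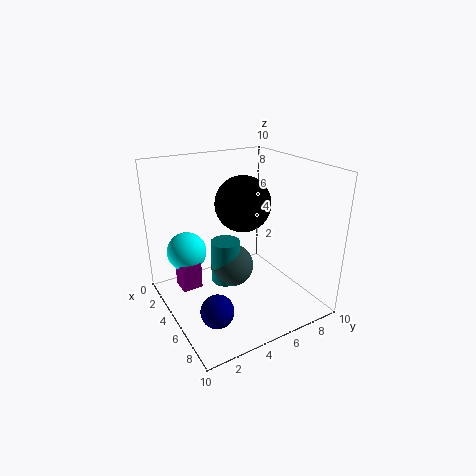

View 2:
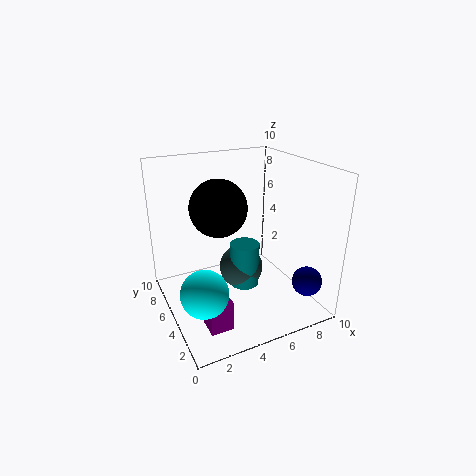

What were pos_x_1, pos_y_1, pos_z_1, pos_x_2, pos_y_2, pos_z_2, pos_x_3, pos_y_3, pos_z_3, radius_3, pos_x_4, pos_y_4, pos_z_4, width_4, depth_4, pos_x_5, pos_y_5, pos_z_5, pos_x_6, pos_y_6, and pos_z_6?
pos_x_1 = 8.5; pos_y_1 = 1.5; pos_z_1 = 2.5; pos_x_2 = 5; pos_y_2 = 4.5; pos_z_2 = 3; pos_x_3 = 5; pos_y_3 = 4; pos_z_3 = 2; radius_3 = 1; pos_x_4 = 1.5; pos_y_4 = 1.5; pos_z_4 = 0.5; width_4 = 1.5; depth_4 = 1.5; pos_x_5 = 1.5; pos_y_5 = 2.5; pos_z_5 = 3; pos_x_6 = 4; pos_y_6 = 6; pos_z_6 = 7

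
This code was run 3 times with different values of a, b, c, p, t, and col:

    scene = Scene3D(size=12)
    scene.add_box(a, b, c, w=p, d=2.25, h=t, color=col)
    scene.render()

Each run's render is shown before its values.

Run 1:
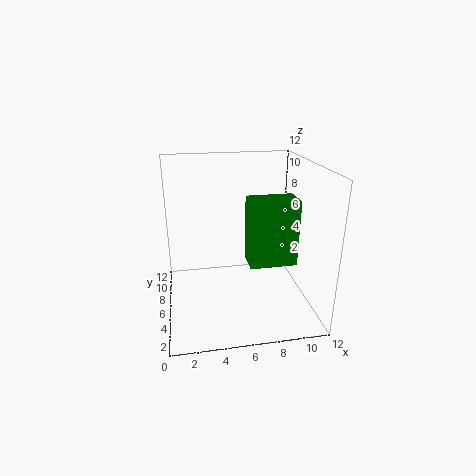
a = 6.5, b = 3.25, c = 4.5, p = 3.75, t = 5.25, col = 'green'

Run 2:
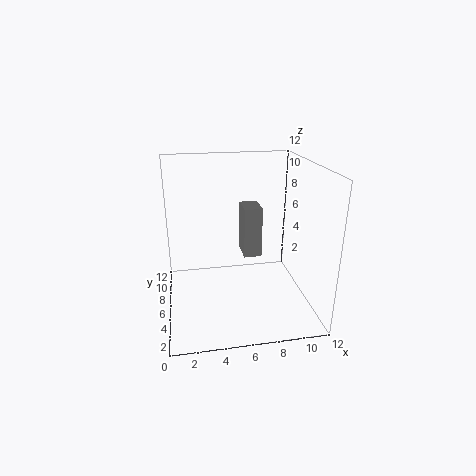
a = 6.5, b = 5.75, c = 4.25, p = 1.5, t = 4.25, col = 'gray'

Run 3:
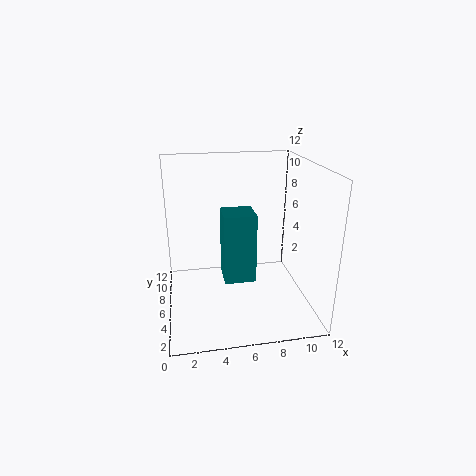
a = 4.25, b = 1.5, c = 4.5, p = 2.25, t = 5, col = 'teal'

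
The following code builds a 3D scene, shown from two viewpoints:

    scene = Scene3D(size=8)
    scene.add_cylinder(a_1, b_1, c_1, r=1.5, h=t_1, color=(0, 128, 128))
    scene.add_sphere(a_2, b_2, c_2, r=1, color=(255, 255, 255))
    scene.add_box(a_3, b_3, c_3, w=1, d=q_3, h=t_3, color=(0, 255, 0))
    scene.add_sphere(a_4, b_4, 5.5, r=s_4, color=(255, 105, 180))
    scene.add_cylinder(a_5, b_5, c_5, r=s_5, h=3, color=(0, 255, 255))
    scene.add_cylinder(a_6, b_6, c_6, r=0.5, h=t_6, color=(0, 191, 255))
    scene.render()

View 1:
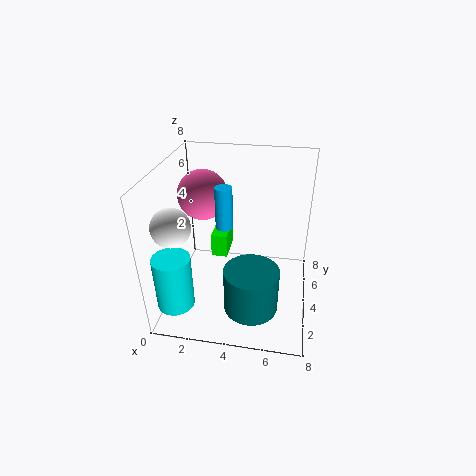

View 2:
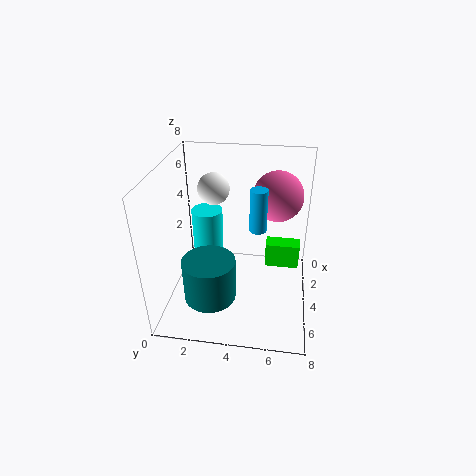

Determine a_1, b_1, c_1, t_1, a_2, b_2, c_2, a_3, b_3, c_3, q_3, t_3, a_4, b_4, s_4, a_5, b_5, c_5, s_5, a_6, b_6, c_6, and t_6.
a_1 = 5, b_1 = 2.5, c_1 = 0.5, t_1 = 2.5, a_2 = 1, b_2 = 2, c_2 = 5.5, a_3 = 2, b_3 = 5.5, c_3 = 1.5, q_3 = 2, t_3 = 1.5, a_4 = 1.5, b_4 = 6, s_4 = 1.5, a_5 = 1, b_5 = 1.5, c_5 = 1, s_5 = 1, a_6 = 3, b_6 = 5, c_6 = 4, t_6 = 2.5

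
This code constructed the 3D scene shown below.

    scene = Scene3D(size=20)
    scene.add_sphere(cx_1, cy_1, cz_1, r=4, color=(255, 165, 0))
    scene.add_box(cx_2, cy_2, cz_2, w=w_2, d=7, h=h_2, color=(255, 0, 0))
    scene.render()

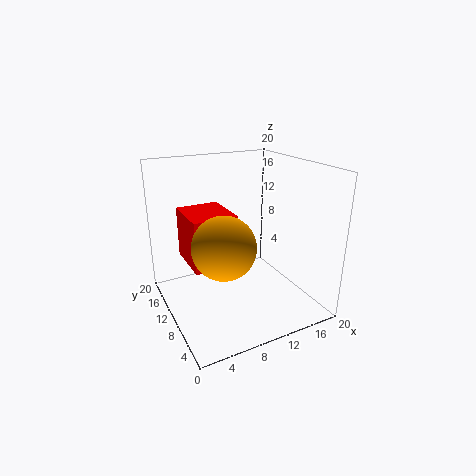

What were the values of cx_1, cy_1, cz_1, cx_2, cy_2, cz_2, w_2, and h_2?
cx_1 = 6, cy_1 = 6, cz_1 = 11, cx_2 = 3, cy_2 = 8, cz_2 = 7, w_2 = 6, h_2 = 7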